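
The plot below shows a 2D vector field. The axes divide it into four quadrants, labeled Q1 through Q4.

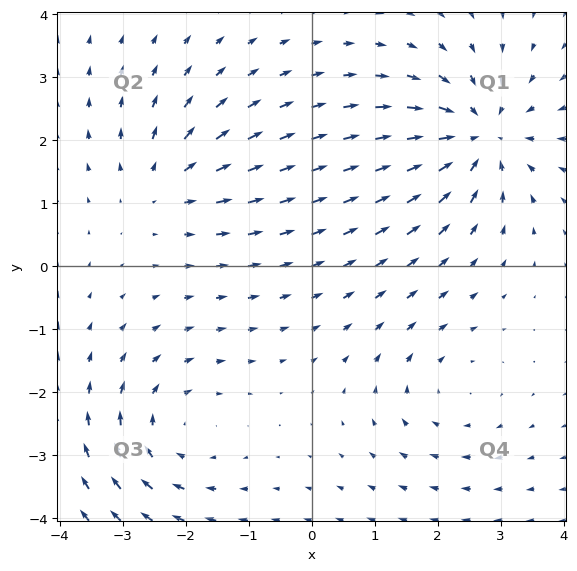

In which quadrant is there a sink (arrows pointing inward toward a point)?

Q1

The sink sits at approximately (2.7, 2.1), which lies in quadrant Q1. The divergence there is about -5, negative as expected for a sink.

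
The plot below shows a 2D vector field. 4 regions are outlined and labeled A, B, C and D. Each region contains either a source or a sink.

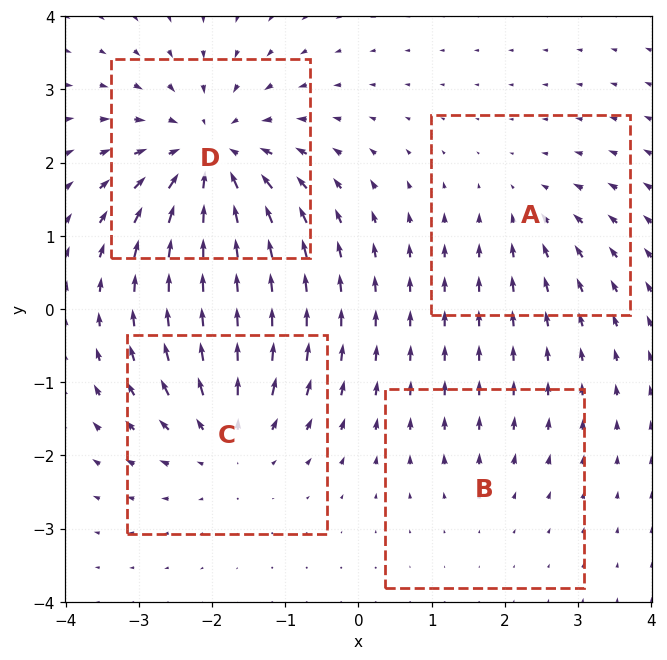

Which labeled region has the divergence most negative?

Divergence at each region's feature centre — A: about -3, B: about +2, C: about +4, D: about -6. Region D is most negative.

D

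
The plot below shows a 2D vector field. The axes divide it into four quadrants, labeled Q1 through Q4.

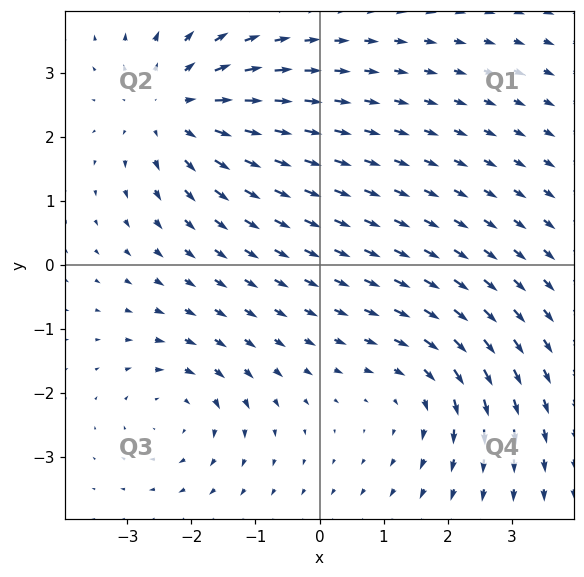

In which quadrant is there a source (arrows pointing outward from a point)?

The source sits at approximately (-2.3, 2.4), which lies in quadrant Q2. The divergence there is about +4, positive as expected for a source.

Q2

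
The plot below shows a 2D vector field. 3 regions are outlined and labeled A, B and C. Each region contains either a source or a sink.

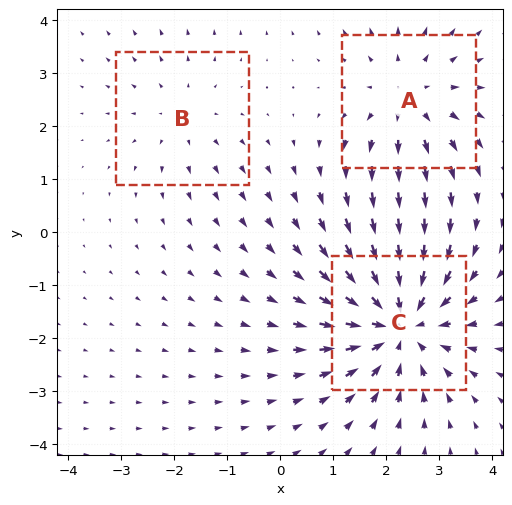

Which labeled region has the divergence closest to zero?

Divergence at each region's feature centre — A: about +3, B: about +2, C: about -4. Region B is closest to zero.

B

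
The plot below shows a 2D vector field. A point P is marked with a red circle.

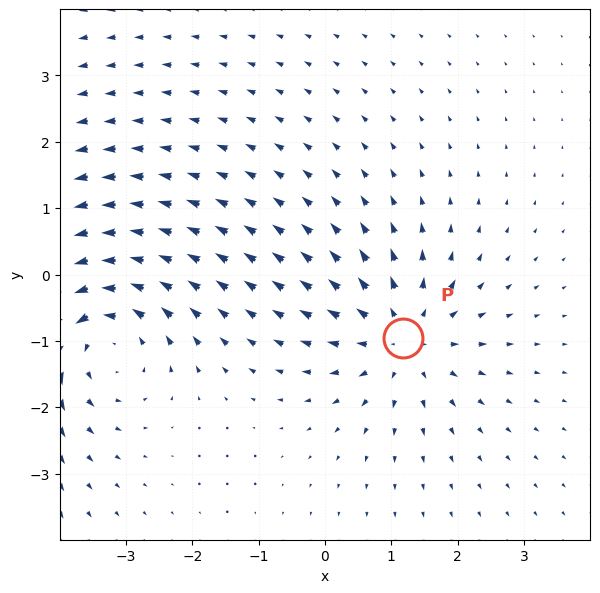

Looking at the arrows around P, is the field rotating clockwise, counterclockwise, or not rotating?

Near P at (1.2, -1.0) the arrows show no circulation. The curl there is ≈0.

not rotating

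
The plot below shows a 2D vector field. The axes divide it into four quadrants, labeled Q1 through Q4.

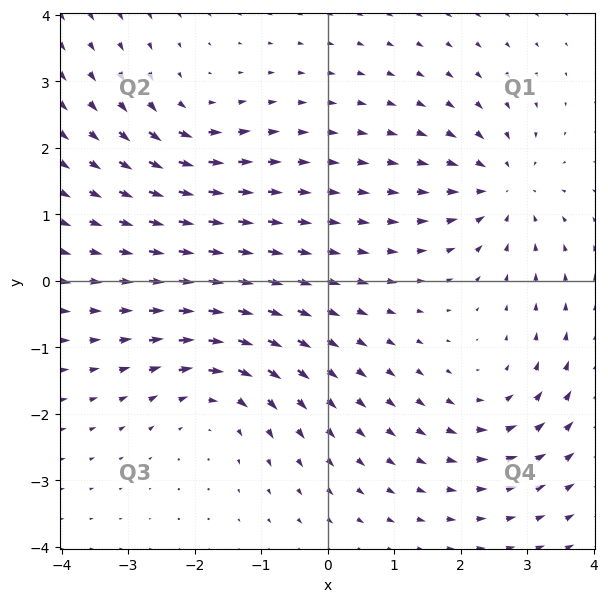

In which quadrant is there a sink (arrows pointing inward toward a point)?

The sink sits at approximately (2.6, 1.4), which lies in quadrant Q1. The divergence there is about -5, negative as expected for a sink.

Q1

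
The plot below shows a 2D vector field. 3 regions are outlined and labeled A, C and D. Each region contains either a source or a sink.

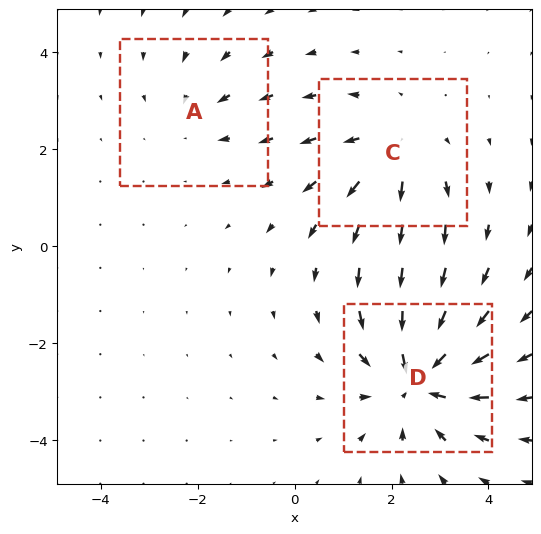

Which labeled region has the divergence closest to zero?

Divergence at each region's feature centre — A: about -2, C: about +3, D: about -4. Region A is closest to zero.

A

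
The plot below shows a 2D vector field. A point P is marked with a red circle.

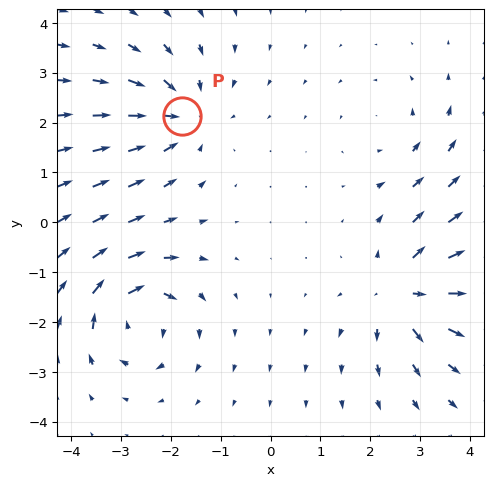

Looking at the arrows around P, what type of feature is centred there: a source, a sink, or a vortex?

At P (-1.8, 2.1) the arrows converge inward. Divergence about -4, curl ≈0 — negative divergence with near-zero curl is a sink.

sink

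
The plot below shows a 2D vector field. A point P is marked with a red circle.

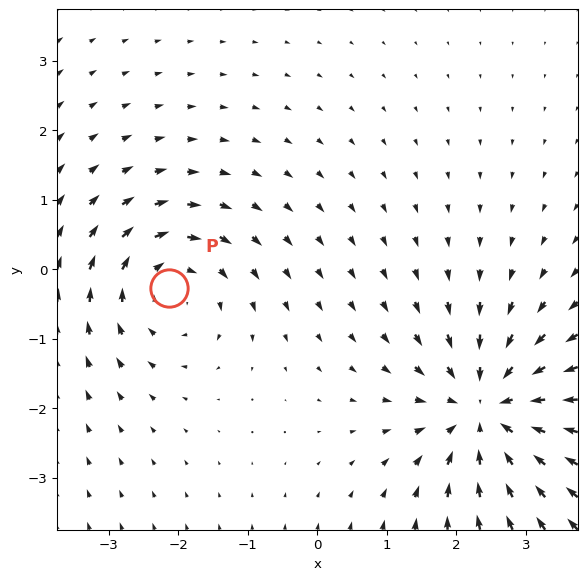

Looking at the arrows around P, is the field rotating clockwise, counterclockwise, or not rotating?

clockwise

Near P at (-2.1, -0.3) the arrows circulate clockwise. The curl (z-component) there is about -3; negative curl means clockwise rotation.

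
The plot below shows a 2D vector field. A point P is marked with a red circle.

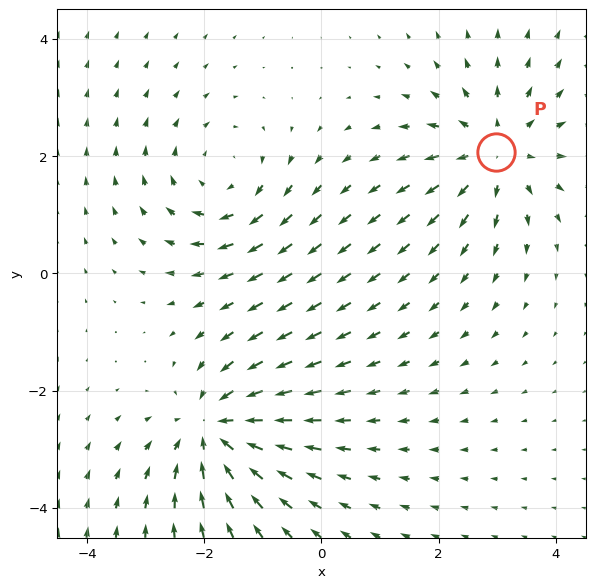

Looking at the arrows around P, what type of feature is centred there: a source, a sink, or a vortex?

At P (3.0, 2.1) the arrows spread outward. Divergence about +4, curl ≈0 — positive divergence with near-zero curl is a source.

source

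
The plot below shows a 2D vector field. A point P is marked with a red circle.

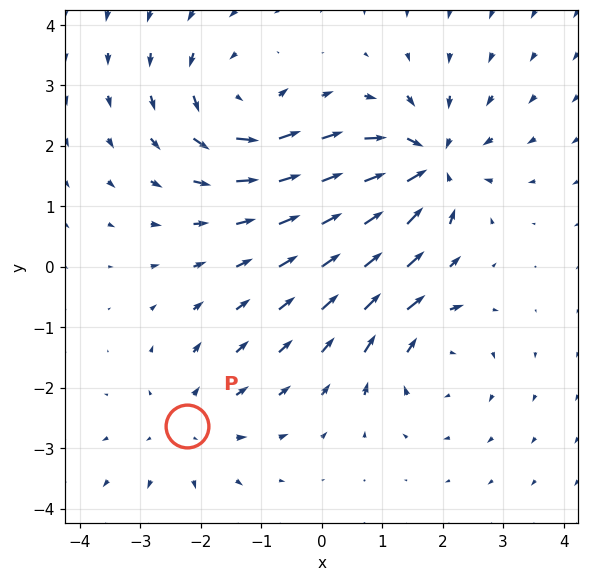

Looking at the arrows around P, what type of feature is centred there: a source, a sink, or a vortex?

source

At P (-2.2, -2.6) the arrows spread outward. Divergence about +3, curl ≈0 — positive divergence with near-zero curl is a source.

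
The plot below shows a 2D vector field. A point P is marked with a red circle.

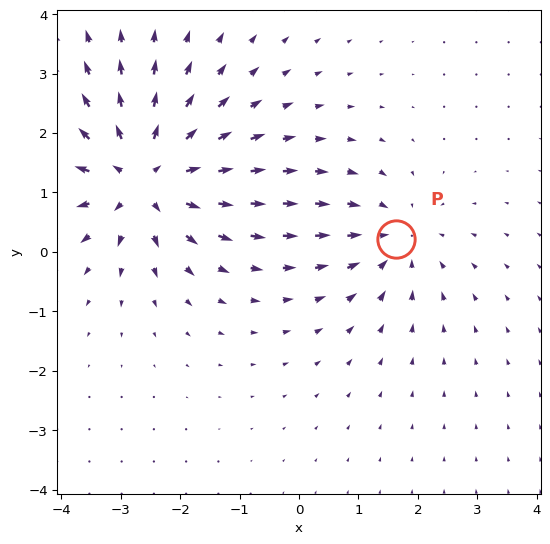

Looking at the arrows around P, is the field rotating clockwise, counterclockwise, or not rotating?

not rotating

Near P at (1.6, 0.2) the arrows show no circulation. The curl there is ≈0.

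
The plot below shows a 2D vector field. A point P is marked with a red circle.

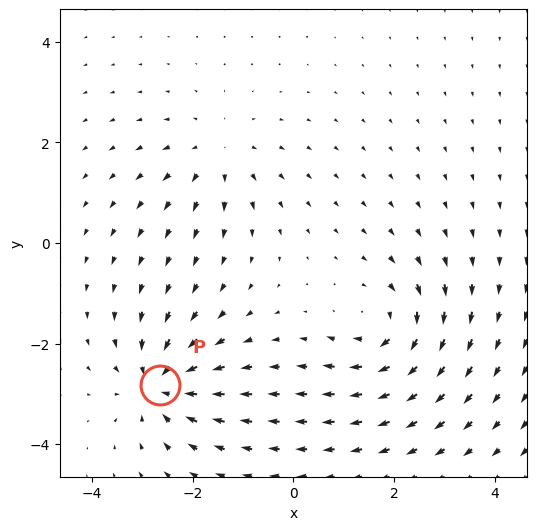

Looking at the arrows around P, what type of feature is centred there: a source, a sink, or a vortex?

sink

At P (-2.6, -2.8) the arrows converge inward. Divergence about -6, curl ≈0 — negative divergence with near-zero curl is a sink.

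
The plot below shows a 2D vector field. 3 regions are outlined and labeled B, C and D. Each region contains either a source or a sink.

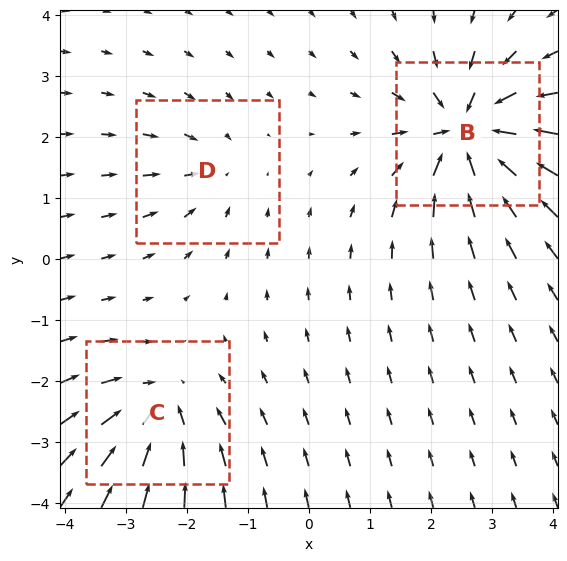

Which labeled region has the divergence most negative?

Divergence at each region's feature centre — B: about -7, C: about -4, D: about -2. Region B is most negative.

B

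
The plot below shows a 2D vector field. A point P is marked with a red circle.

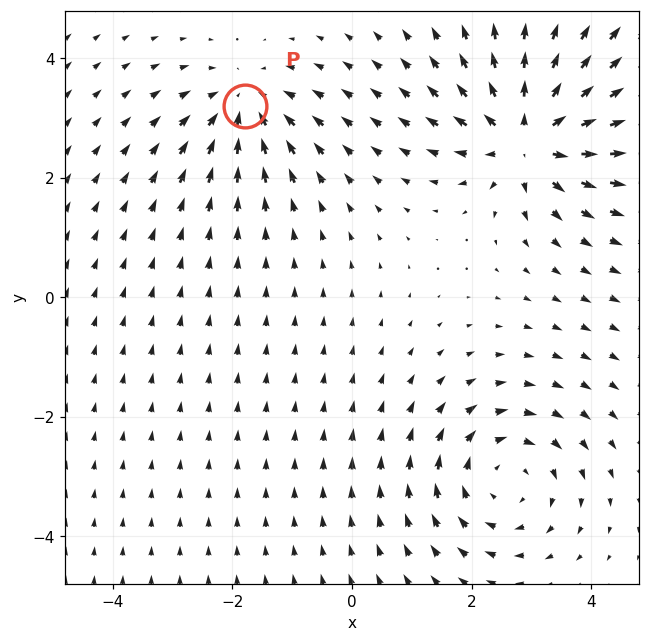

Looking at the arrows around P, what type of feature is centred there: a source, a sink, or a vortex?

sink

At P (-1.8, 3.2) the arrows converge inward. Divergence about -4, curl ≈0 — negative divergence with near-zero curl is a sink.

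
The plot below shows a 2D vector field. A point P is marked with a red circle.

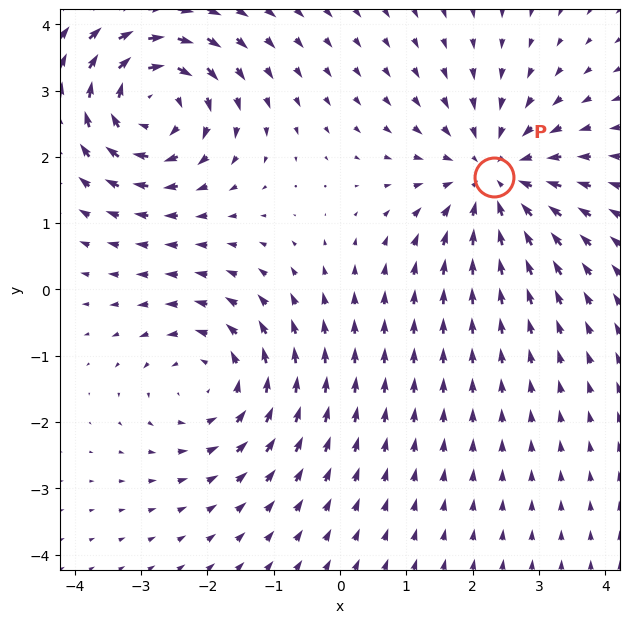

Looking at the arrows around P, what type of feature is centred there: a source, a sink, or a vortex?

At P (2.3, 1.7) the arrows converge inward. Divergence about -3, curl ≈0 — negative divergence with near-zero curl is a sink.

sink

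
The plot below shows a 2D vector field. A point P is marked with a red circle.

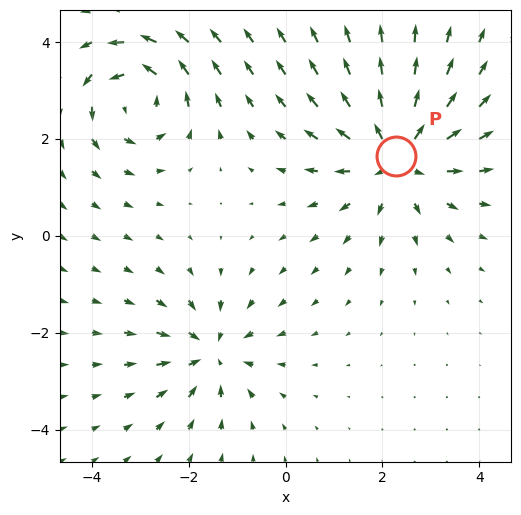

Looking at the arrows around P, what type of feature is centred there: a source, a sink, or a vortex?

At P (2.3, 1.6) the arrows spread outward. Divergence about +4, curl ≈0 — positive divergence with near-zero curl is a source.

source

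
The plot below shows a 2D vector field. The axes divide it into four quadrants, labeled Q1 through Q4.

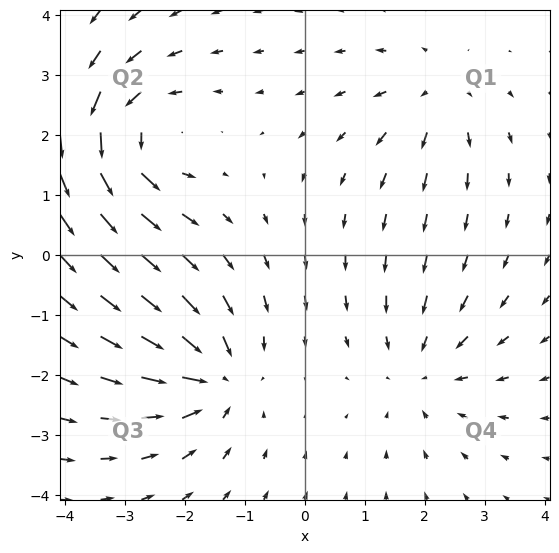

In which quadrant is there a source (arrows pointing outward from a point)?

Q1

The source sits at approximately (2.2, 2.6), which lies in quadrant Q1. The divergence there is about +3, positive as expected for a source.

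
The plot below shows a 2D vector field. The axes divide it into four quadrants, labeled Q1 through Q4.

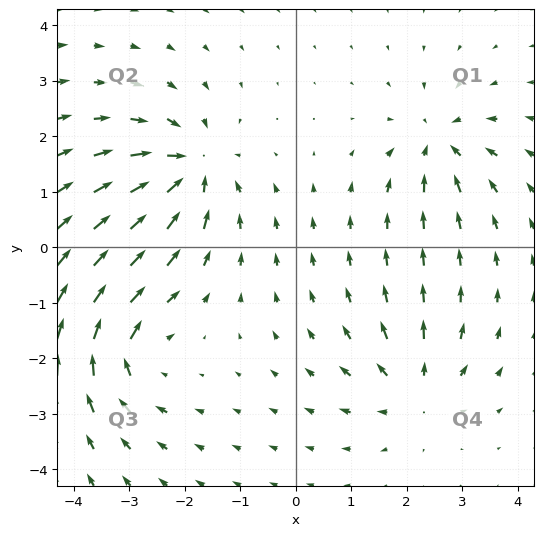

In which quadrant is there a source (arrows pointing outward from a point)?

The source sits at approximately (2.2, -2.6), which lies in quadrant Q4. The divergence there is about +4, positive as expected for a source.

Q4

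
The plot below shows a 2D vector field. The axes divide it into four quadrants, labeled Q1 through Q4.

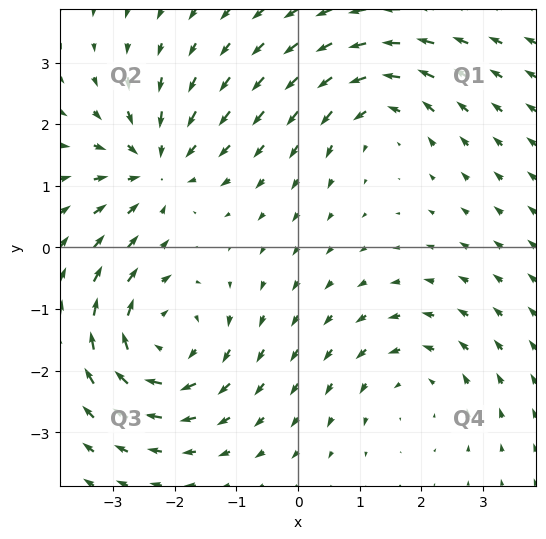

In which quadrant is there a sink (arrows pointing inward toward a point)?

Q2

The sink sits at approximately (-2.3, 1.3), which lies in quadrant Q2. The divergence there is about -4, negative as expected for a sink.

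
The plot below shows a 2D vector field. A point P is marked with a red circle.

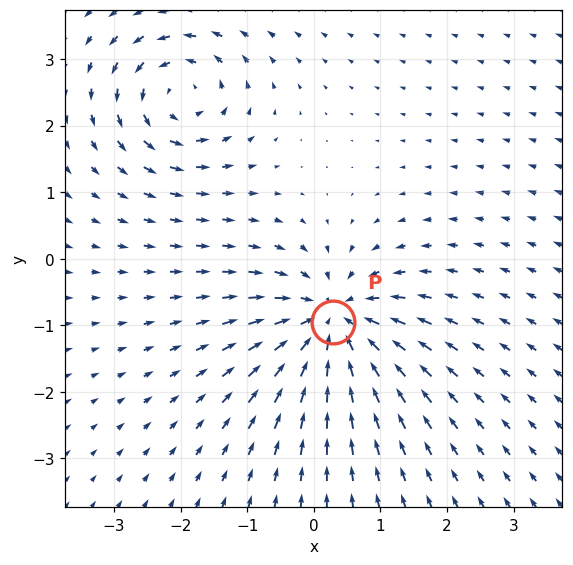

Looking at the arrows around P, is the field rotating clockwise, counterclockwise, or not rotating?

Near P at (0.3, -1.0) the arrows show no circulation. The curl there is ≈0.

not rotating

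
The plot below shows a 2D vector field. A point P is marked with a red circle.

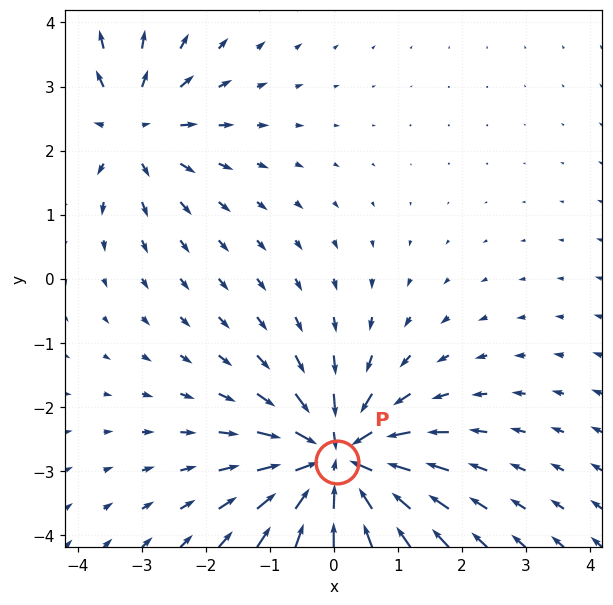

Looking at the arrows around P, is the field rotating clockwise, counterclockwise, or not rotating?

Near P at (0.0, -2.9) the arrows show no circulation. The curl there is ≈0.

not rotating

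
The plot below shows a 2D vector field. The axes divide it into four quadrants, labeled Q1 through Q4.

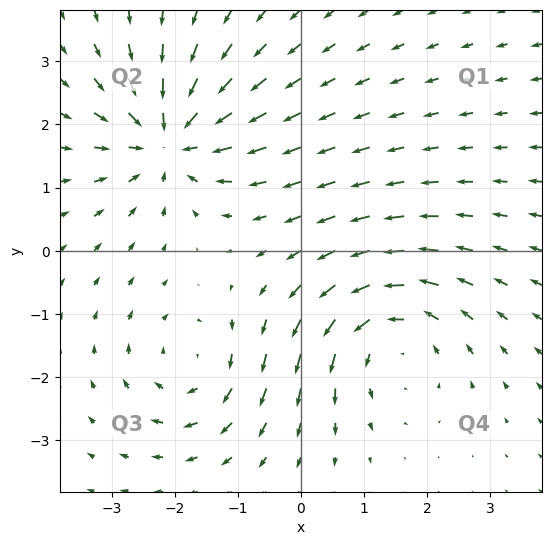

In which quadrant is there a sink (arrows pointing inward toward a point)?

Q2

The sink sits at approximately (-2.1, 1.8), which lies in quadrant Q2. The divergence there is about -6, negative as expected for a sink.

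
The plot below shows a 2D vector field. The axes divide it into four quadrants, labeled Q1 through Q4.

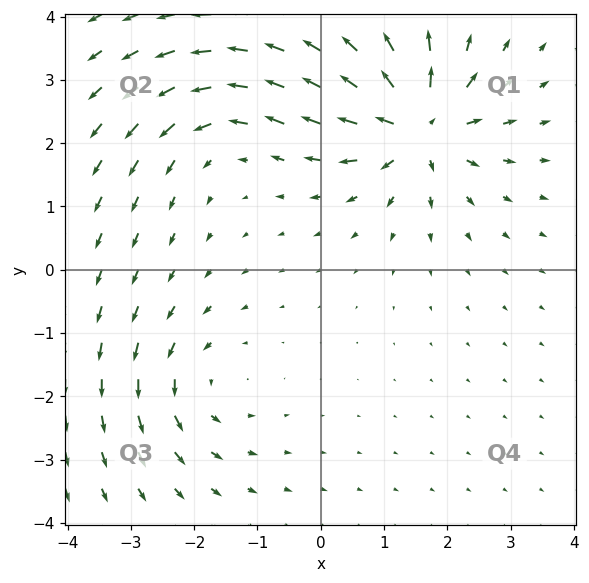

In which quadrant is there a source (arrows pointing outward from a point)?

Q1

The source sits at approximately (1.5, 2.3), which lies in quadrant Q1. The divergence there is about +7, positive as expected for a source.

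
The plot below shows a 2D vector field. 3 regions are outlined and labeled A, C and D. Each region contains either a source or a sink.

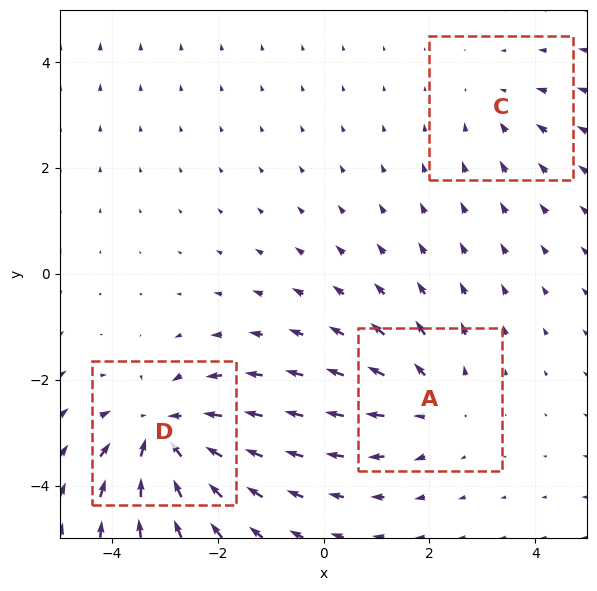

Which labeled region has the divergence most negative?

Divergence at each region's feature centre — A: about +3, C: about -2, D: about -5. Region D is most negative.

D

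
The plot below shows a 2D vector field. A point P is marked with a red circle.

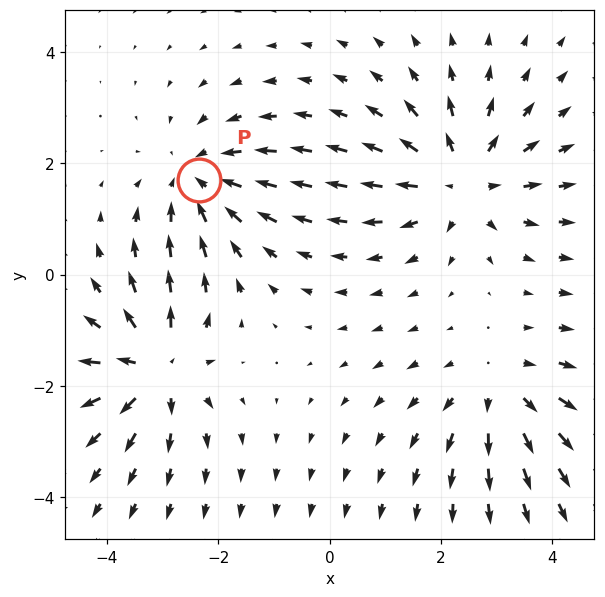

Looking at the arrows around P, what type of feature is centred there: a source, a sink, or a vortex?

At P (-2.3, 1.7) the arrows converge inward. Divergence about -3, curl ≈0 — negative divergence with near-zero curl is a sink.

sink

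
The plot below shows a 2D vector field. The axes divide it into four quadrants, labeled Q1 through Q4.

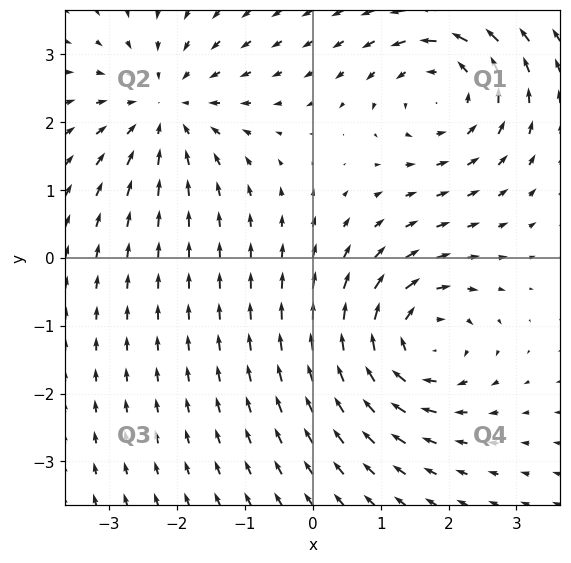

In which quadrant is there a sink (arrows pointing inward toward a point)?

The sink sits at approximately (-2.2, 2.2), which lies in quadrant Q2. The divergence there is about -4, negative as expected for a sink.

Q2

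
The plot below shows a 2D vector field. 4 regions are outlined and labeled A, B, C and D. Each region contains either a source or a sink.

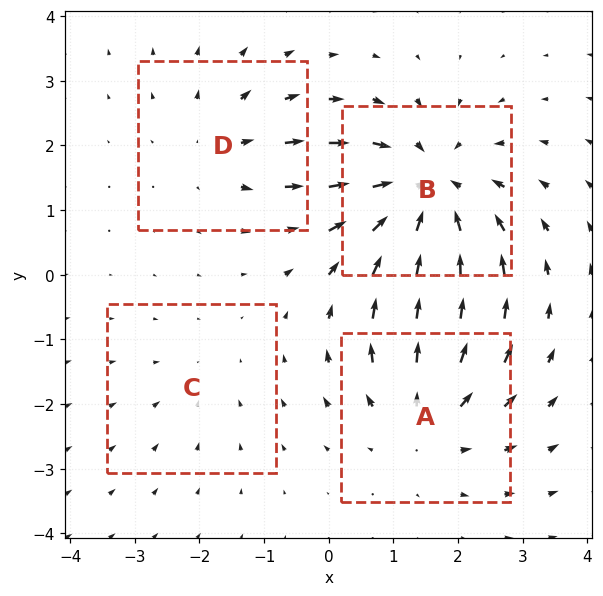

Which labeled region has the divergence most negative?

Divergence at each region's feature centre — A: about +4, B: about -6, C: about -2, D: about +3. Region B is most negative.

B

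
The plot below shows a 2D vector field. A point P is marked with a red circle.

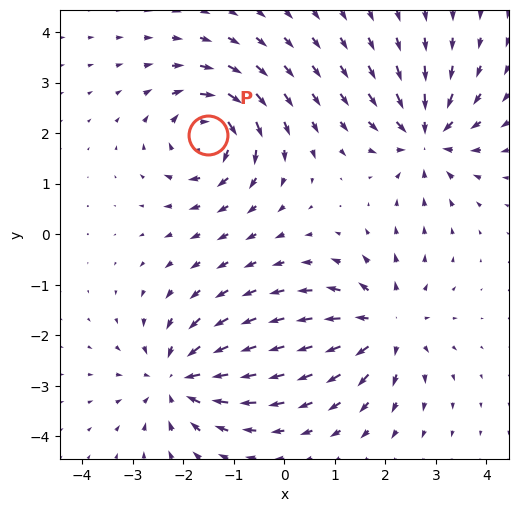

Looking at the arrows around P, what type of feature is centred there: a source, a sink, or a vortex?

At P (-1.5, 2.0) the arrows circulate clockwise. Divergence ≈0, curl about -5 — near-zero divergence with nonzero curl is a vortex.

vortex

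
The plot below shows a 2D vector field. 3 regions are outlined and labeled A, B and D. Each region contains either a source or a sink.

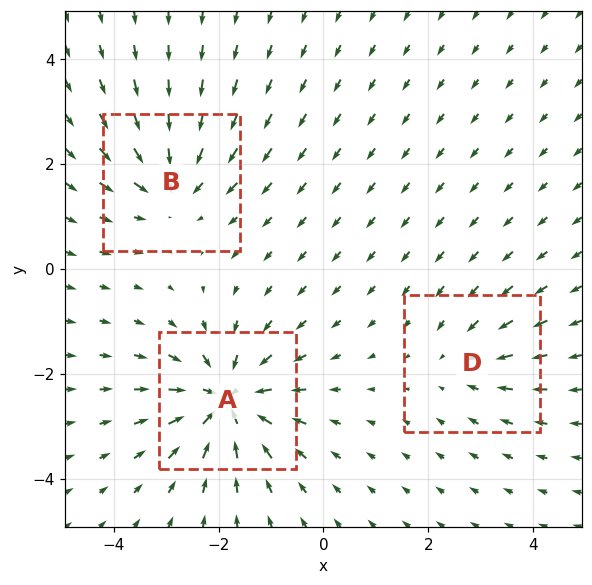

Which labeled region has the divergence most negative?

Divergence at each region's feature centre — A: about -5, B: about -4, D: about -2. Region A is most negative.

A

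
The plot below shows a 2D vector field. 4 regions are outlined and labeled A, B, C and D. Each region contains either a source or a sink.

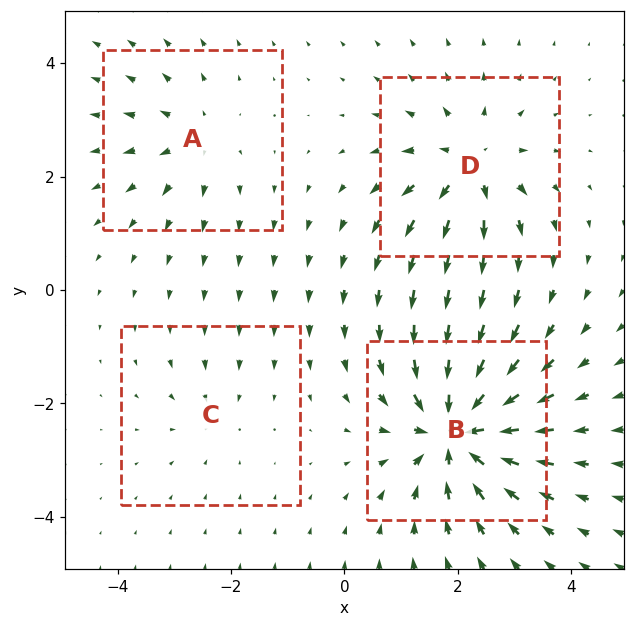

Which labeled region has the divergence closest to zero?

C

Divergence at each region's feature centre — A: about +4, B: about -8, C: about -2, D: about +5. Region C is closest to zero.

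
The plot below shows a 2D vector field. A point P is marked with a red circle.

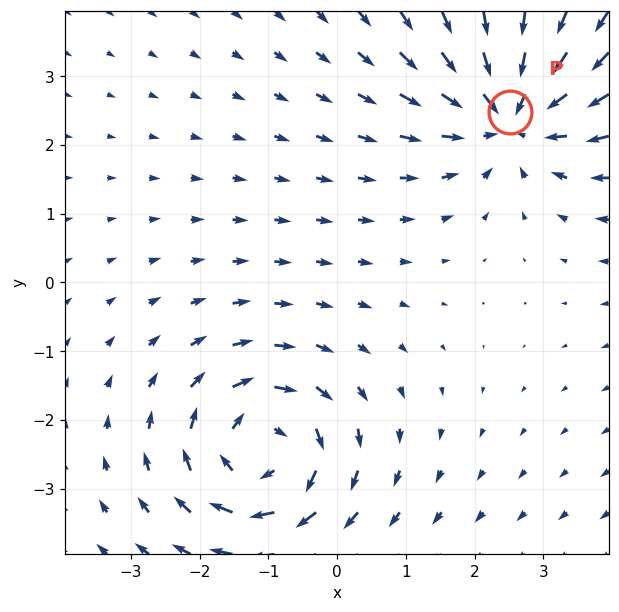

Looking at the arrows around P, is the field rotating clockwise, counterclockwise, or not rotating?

Near P at (2.5, 2.5) the arrows show no circulation. The curl there is ≈0.

not rotating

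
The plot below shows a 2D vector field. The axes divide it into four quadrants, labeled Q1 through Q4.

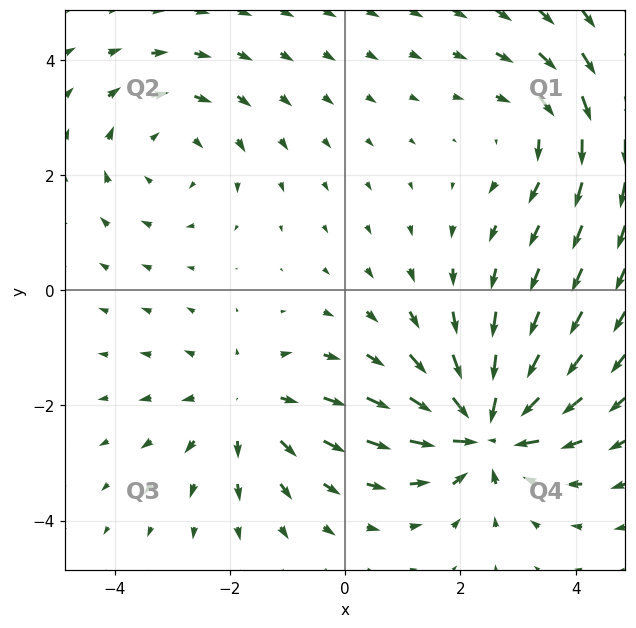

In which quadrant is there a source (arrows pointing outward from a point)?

The source sits at approximately (-1.7, -2.0), which lies in quadrant Q3. The divergence there is about +3, positive as expected for a source.

Q3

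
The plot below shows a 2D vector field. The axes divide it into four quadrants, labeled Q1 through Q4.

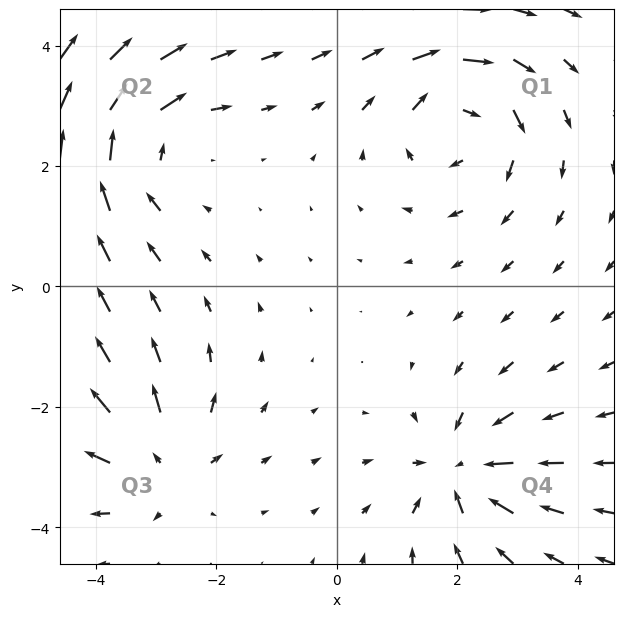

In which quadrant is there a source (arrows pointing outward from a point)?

The source sits at approximately (-2.9, -2.9), which lies in quadrant Q3. The divergence there is about +4, positive as expected for a source.

Q3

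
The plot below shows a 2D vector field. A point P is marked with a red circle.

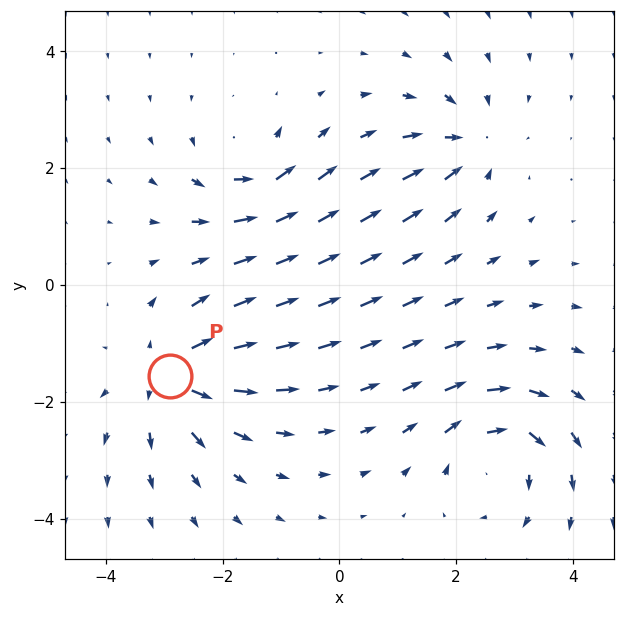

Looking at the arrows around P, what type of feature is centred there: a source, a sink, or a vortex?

source

At P (-2.9, -1.6) the arrows spread outward. Divergence about +6, curl ≈0 — positive divergence with near-zero curl is a source.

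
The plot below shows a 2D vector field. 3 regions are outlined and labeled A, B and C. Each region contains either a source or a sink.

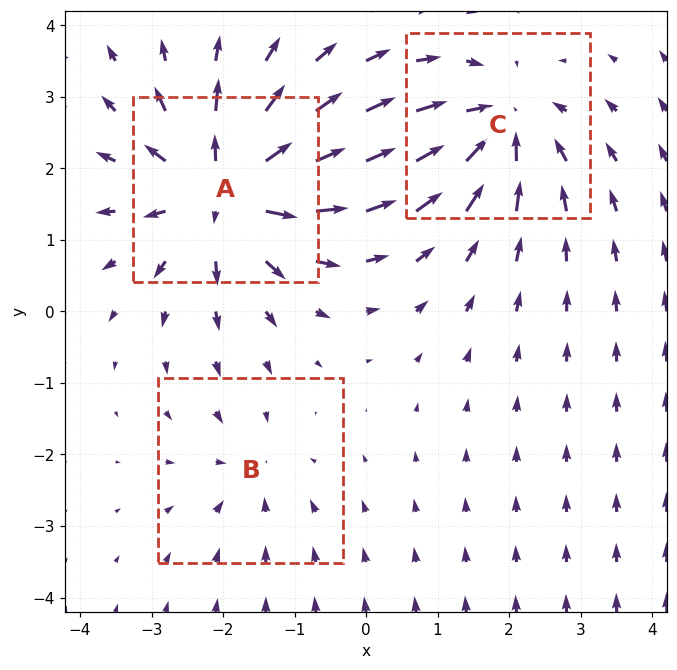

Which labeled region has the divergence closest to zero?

Divergence at each region's feature centre — A: about +5, B: about -2, C: about -4. Region B is closest to zero.

B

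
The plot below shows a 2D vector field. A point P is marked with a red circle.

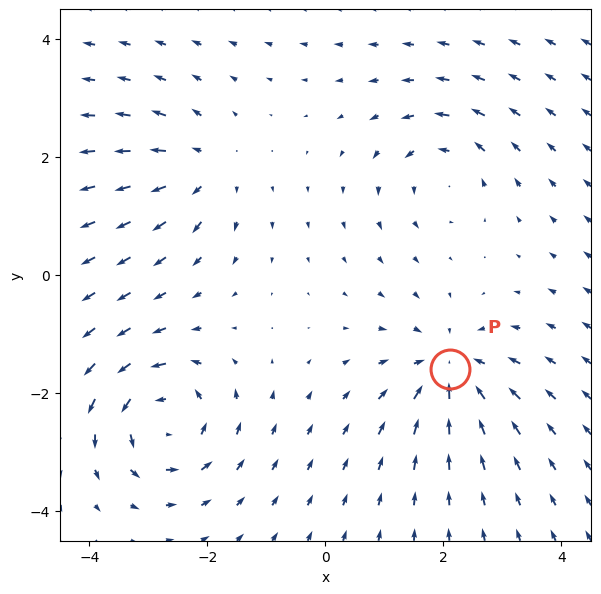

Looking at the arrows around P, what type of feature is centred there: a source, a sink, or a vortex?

sink

At P (2.1, -1.6) the arrows converge inward. Divergence about -4, curl ≈0 — negative divergence with near-zero curl is a sink.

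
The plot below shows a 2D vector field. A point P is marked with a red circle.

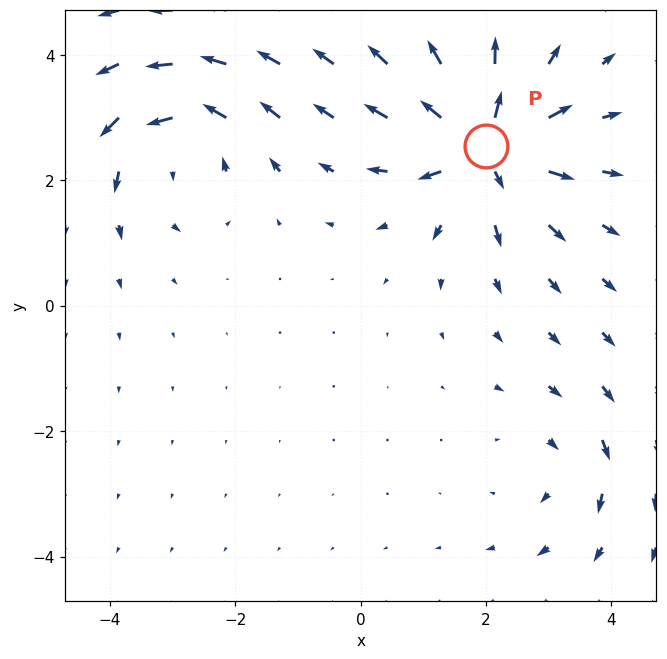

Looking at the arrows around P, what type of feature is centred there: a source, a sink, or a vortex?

source

At P (2.0, 2.5) the arrows spread outward. Divergence about +7, curl ≈0 — positive divergence with near-zero curl is a source.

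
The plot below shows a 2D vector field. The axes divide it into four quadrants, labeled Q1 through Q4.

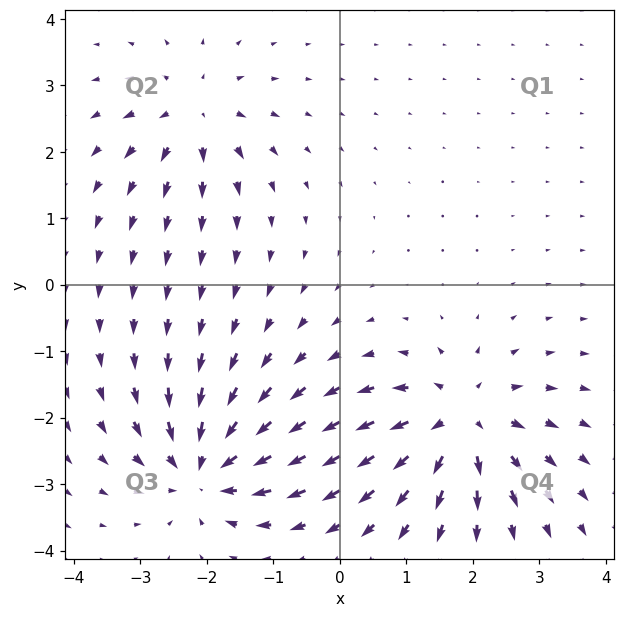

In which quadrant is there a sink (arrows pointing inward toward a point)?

The sink sits at approximately (-2.0, -2.8), which lies in quadrant Q3. The divergence there is about -6, negative as expected for a sink.

Q3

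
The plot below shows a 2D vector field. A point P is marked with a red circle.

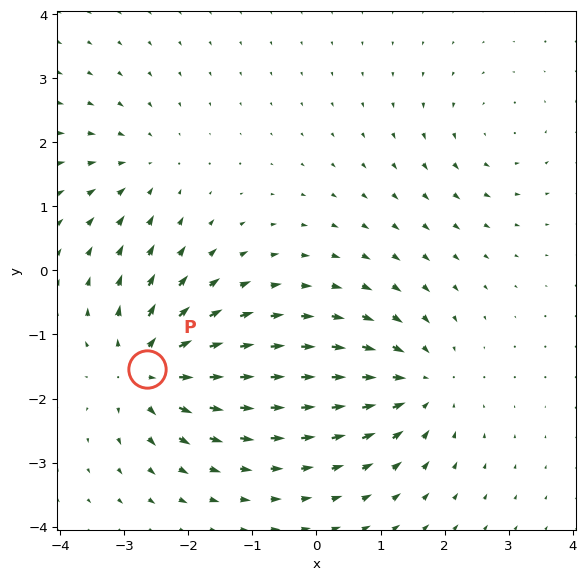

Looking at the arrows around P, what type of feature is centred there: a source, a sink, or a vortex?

source

At P (-2.7, -1.5) the arrows spread outward. Divergence about +7, curl ≈0 — positive divergence with near-zero curl is a source.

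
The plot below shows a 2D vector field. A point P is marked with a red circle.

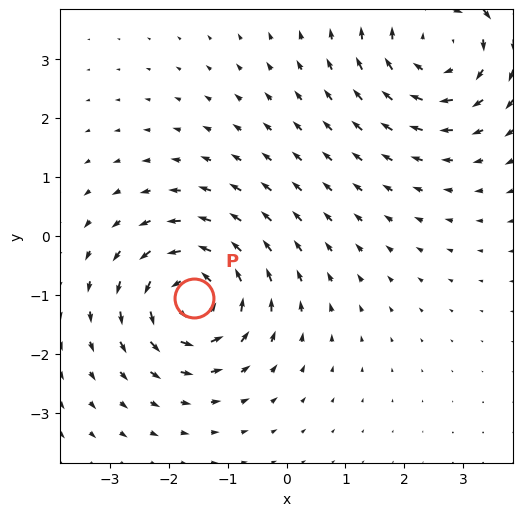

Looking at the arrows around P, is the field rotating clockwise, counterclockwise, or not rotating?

Near P at (-1.6, -1.1) the arrows circulate counterclockwise. The curl (z-component) there is about +4; positive curl means counterclockwise rotation.

counterclockwise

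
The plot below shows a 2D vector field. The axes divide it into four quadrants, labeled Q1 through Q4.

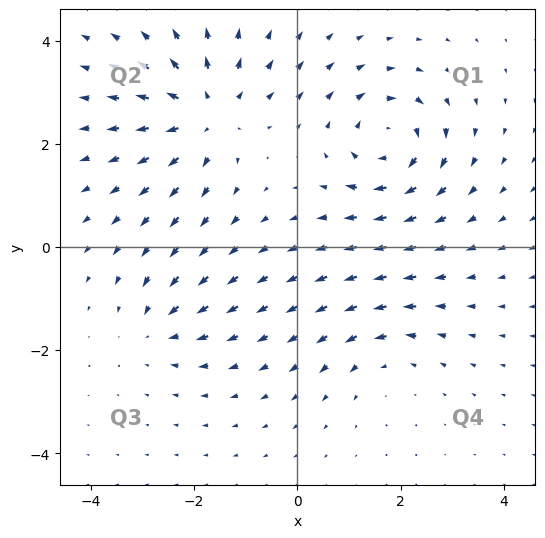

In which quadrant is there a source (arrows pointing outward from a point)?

The source sits at approximately (-1.8, 2.6), which lies in quadrant Q2. The divergence there is about +5, positive as expected for a source.

Q2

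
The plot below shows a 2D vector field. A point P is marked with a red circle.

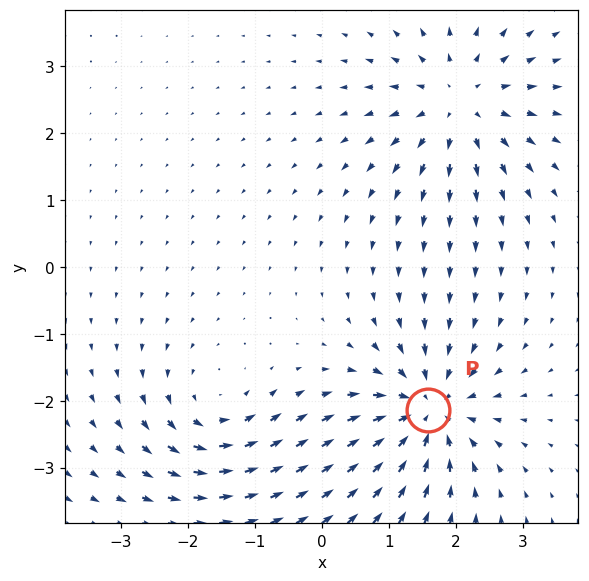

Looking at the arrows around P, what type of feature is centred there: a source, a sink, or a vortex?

sink

At P (1.6, -2.1) the arrows converge inward. Divergence about -6, curl ≈0 — negative divergence with near-zero curl is a sink.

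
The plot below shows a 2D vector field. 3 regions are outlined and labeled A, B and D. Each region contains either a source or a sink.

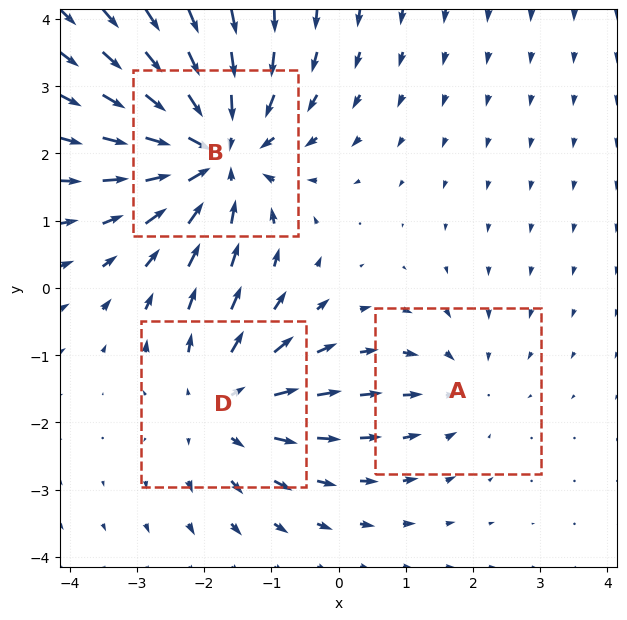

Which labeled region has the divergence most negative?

B

Divergence at each region's feature centre — A: about -2, B: about -5, D: about +3. Region B is most negative.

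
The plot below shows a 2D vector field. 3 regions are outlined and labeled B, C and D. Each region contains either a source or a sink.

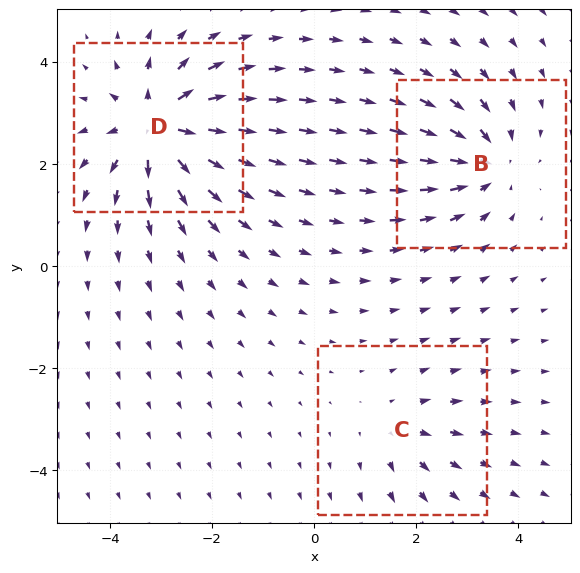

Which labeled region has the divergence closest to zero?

C

Divergence at each region's feature centre — B: about -4, C: about +2, D: about +6. Region C is closest to zero.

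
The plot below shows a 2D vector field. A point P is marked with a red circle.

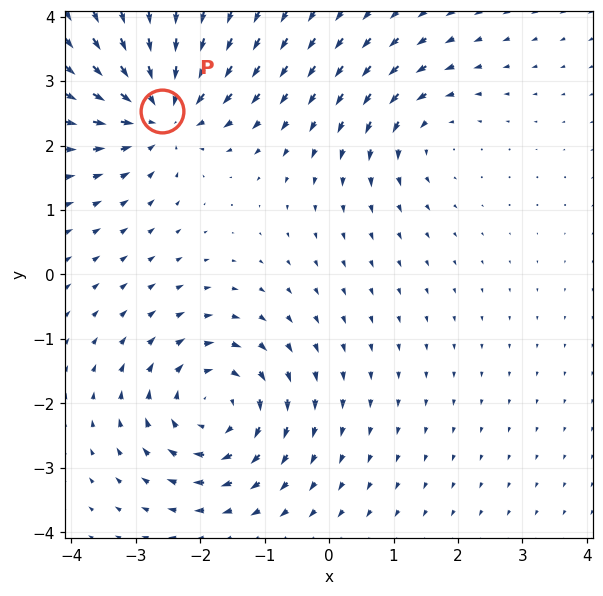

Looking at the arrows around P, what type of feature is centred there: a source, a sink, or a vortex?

sink

At P (-2.6, 2.5) the arrows converge inward. Divergence about -6, curl ≈0 — negative divergence with near-zero curl is a sink.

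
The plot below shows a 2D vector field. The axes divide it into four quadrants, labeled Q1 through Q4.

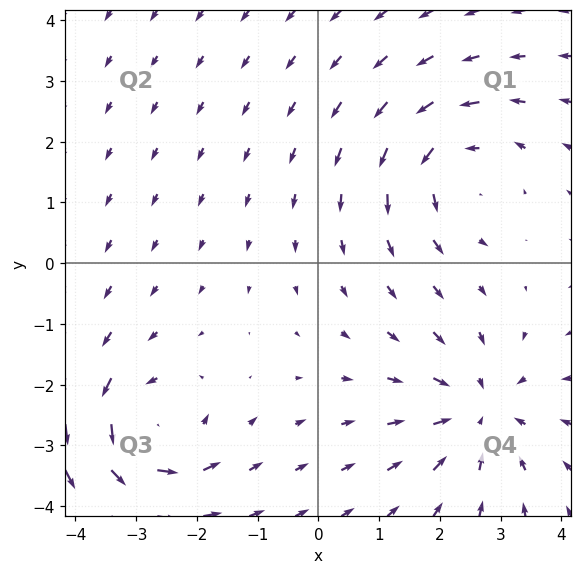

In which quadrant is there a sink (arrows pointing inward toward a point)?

Q4

The sink sits at approximately (2.7, -2.4), which lies in quadrant Q4. The divergence there is about -3, negative as expected for a sink.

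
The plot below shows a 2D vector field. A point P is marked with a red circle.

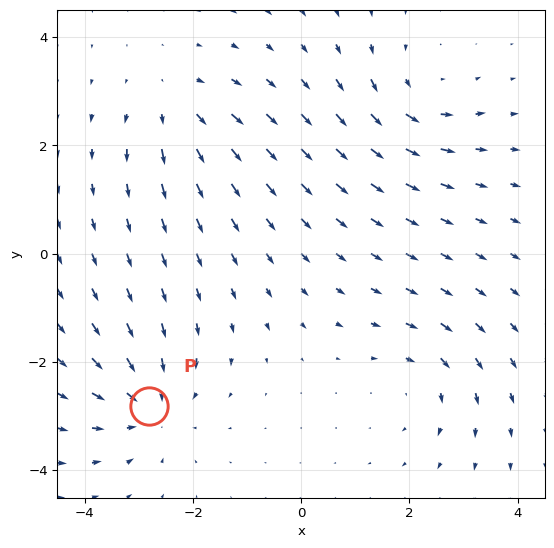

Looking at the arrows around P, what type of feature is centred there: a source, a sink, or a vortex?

sink

At P (-2.8, -2.8) the arrows converge inward. Divergence about -5, curl ≈0 — negative divergence with near-zero curl is a sink.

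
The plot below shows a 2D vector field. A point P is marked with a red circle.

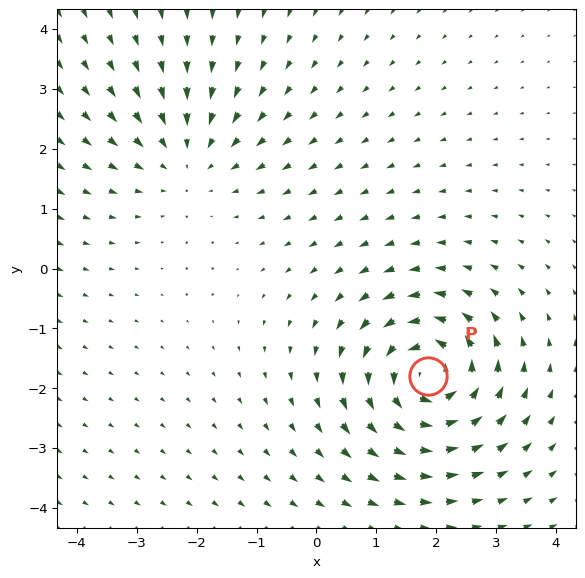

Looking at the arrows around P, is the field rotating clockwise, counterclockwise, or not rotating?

counterclockwise

Near P at (1.9, -1.8) the arrows circulate counterclockwise. The curl (z-component) there is about +6; positive curl means counterclockwise rotation.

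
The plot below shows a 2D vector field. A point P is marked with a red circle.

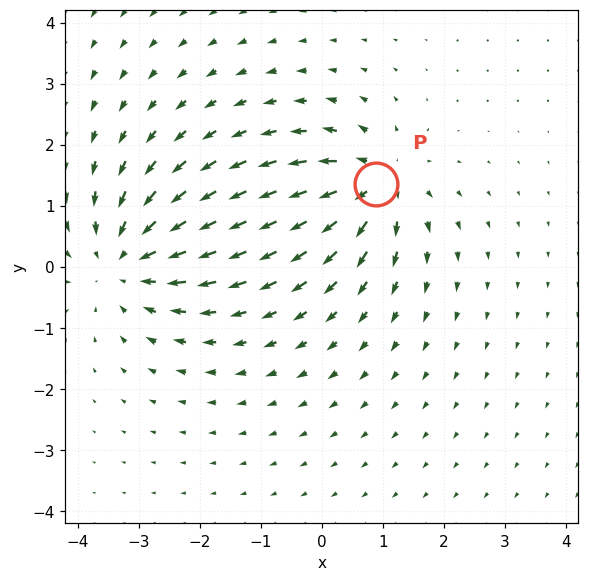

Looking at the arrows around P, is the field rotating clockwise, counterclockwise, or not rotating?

not rotating

Near P at (0.9, 1.4) the arrows show no circulation. The curl there is ≈0.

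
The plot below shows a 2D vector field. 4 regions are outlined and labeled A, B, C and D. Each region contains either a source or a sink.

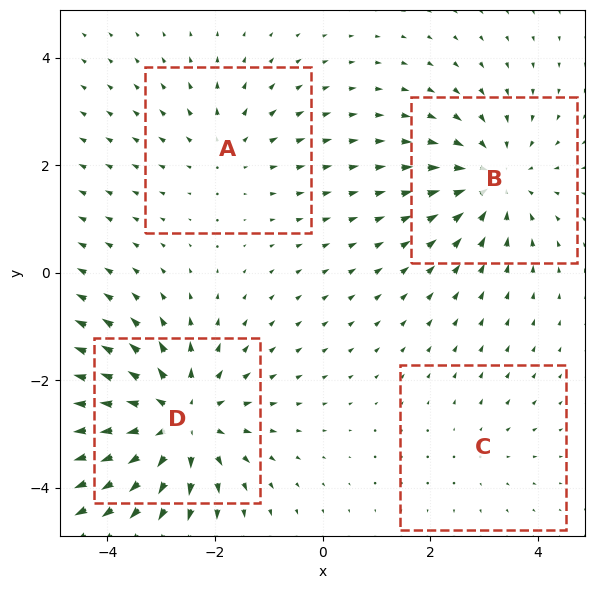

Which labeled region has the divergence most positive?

Divergence at each region's feature centre — A: about +3, B: about -4, C: about +2, D: about +6. Region D is most positive.

D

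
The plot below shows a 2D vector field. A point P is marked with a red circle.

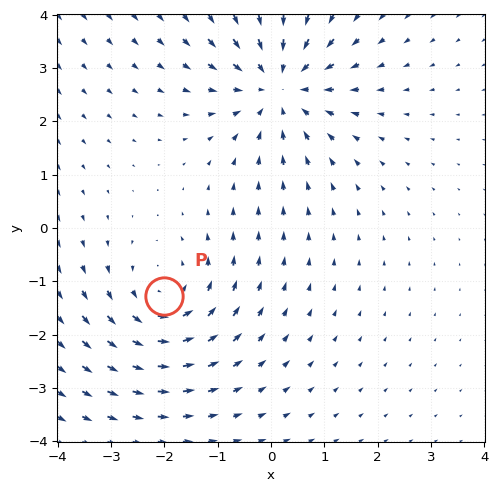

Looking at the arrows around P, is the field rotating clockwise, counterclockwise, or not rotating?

counterclockwise

Near P at (-2.0, -1.3) the arrows circulate counterclockwise. The curl (z-component) there is about +2; positive curl means counterclockwise rotation.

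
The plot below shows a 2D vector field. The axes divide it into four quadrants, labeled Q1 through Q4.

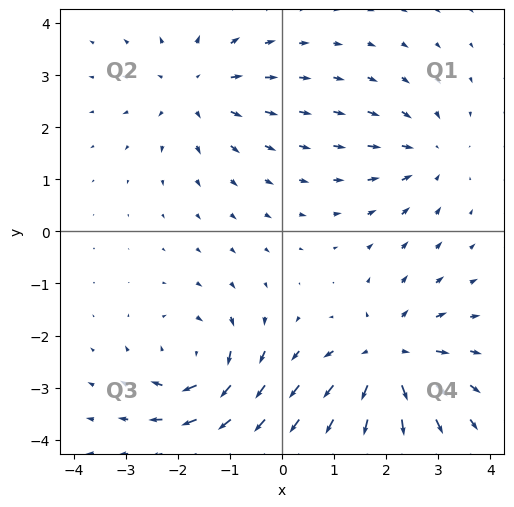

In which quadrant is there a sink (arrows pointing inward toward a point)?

Q1

The sink sits at approximately (2.8, 1.5), which lies in quadrant Q1. The divergence there is about -3, negative as expected for a sink.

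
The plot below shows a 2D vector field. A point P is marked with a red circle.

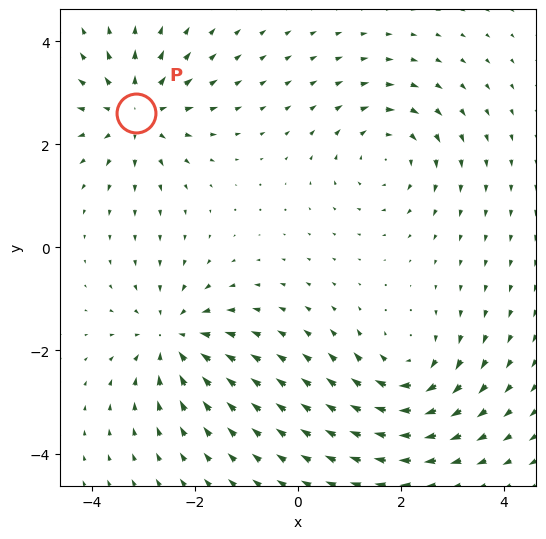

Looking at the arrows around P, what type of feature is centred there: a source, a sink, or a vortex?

At P (-3.1, 2.6) the arrows spread outward. Divergence about +5, curl ≈0 — positive divergence with near-zero curl is a source.

source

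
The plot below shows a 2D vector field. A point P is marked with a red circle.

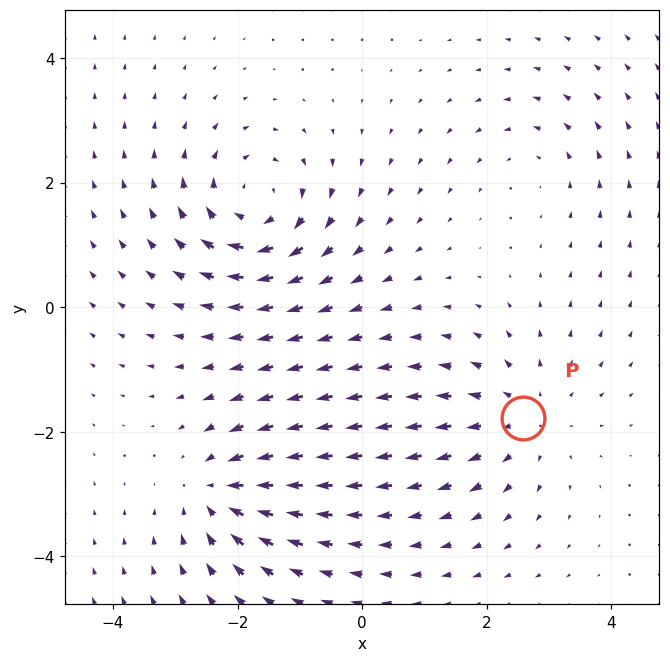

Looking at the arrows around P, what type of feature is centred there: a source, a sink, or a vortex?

source

At P (2.6, -1.8) the arrows spread outward. Divergence about +3, curl ≈0 — positive divergence with near-zero curl is a source.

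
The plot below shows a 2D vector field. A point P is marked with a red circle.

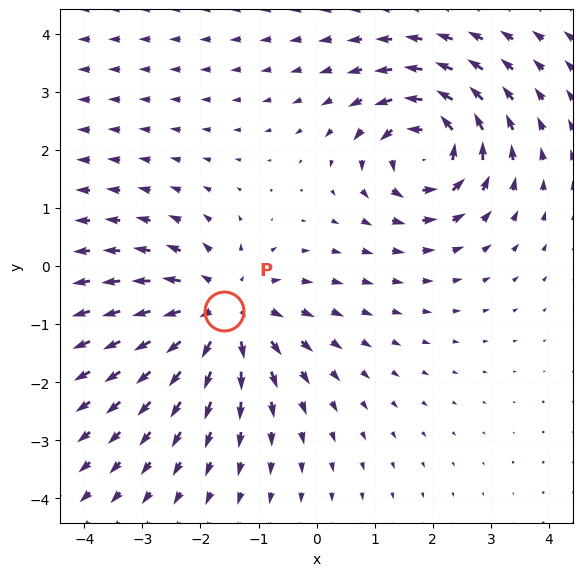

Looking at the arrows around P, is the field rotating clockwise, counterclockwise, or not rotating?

Near P at (-1.6, -0.8) the arrows show no circulation. The curl there is ≈0.

not rotating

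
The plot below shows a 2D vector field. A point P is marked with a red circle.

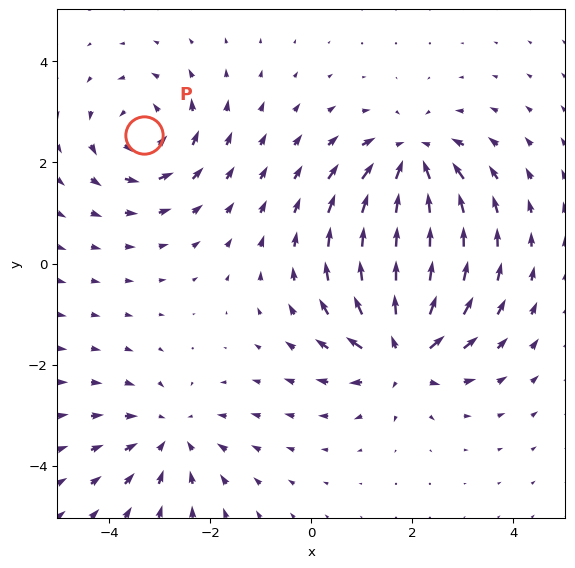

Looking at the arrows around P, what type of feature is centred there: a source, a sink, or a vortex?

At P (-3.3, 2.5) the arrows circulate counterclockwise. Divergence ≈0, curl about +3 — near-zero divergence with nonzero curl is a vortex.

vortex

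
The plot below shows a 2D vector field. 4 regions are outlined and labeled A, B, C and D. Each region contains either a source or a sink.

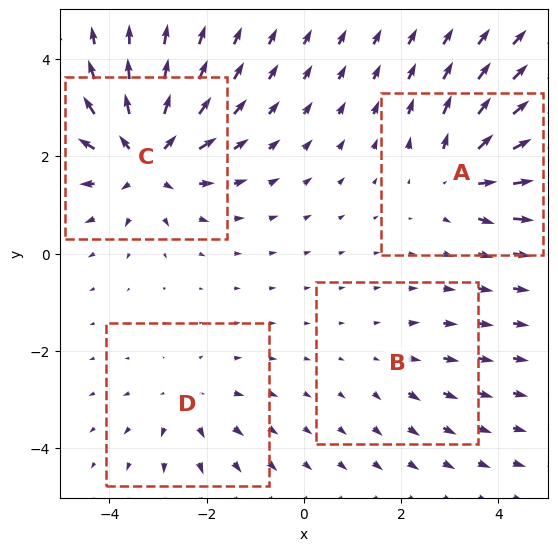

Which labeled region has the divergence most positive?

C

Divergence at each region's feature centre — A: about +5, B: about +2, C: about +7, D: about +3. Region C is most positive.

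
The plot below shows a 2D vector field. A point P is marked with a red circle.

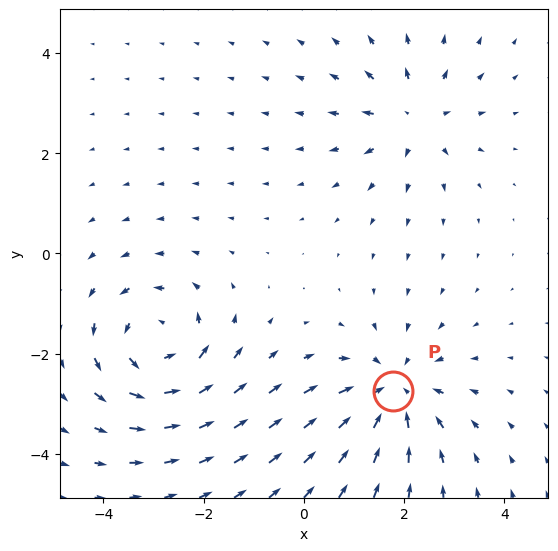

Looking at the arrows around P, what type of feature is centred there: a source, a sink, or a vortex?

sink

At P (1.8, -2.8) the arrows converge inward. Divergence about -4, curl ≈0 — negative divergence with near-zero curl is a sink.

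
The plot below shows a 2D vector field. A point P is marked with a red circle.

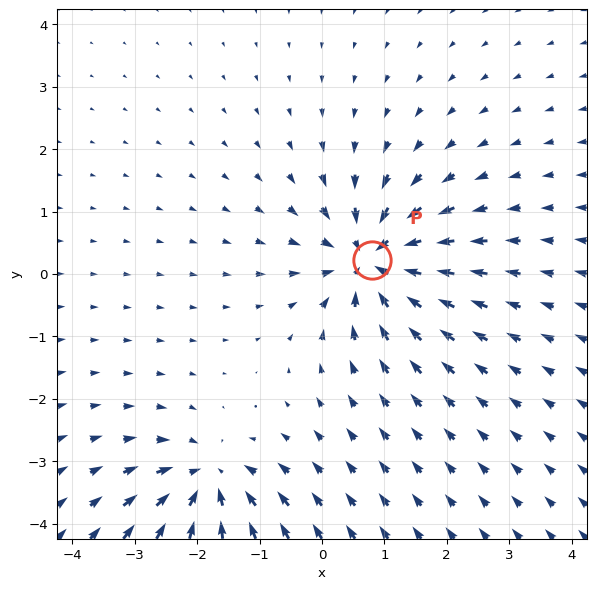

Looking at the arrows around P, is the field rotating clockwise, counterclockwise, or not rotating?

Near P at (0.8, 0.2) the arrows show no circulation. The curl there is ≈0.

not rotating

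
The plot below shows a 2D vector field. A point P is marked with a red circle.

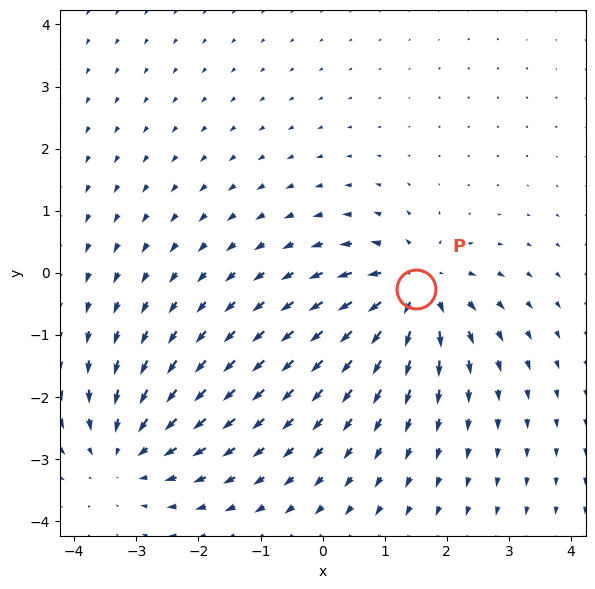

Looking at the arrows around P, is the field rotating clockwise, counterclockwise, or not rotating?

Near P at (1.5, -0.3) the arrows show no circulation. The curl there is ≈0.

not rotating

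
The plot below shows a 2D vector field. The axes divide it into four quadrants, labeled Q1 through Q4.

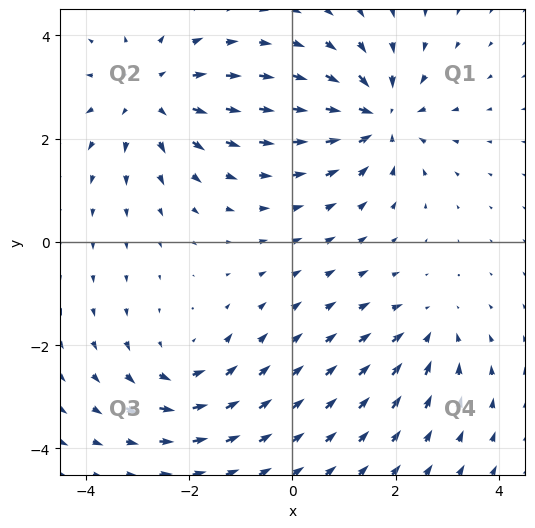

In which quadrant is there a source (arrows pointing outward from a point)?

The source sits at approximately (-2.7, 2.8), which lies in quadrant Q2. The divergence there is about +4, positive as expected for a source.

Q2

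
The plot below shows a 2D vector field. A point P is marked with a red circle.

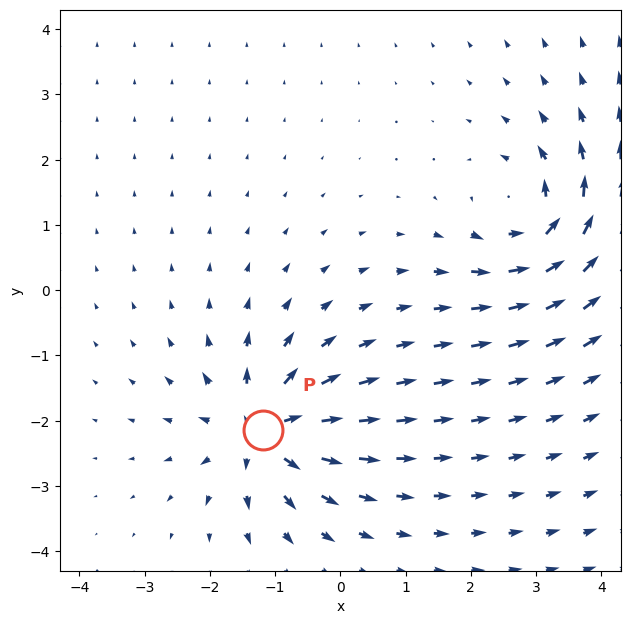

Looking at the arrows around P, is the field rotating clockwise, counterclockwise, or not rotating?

Near P at (-1.2, -2.1) the arrows show no circulation. The curl there is ≈0.

not rotating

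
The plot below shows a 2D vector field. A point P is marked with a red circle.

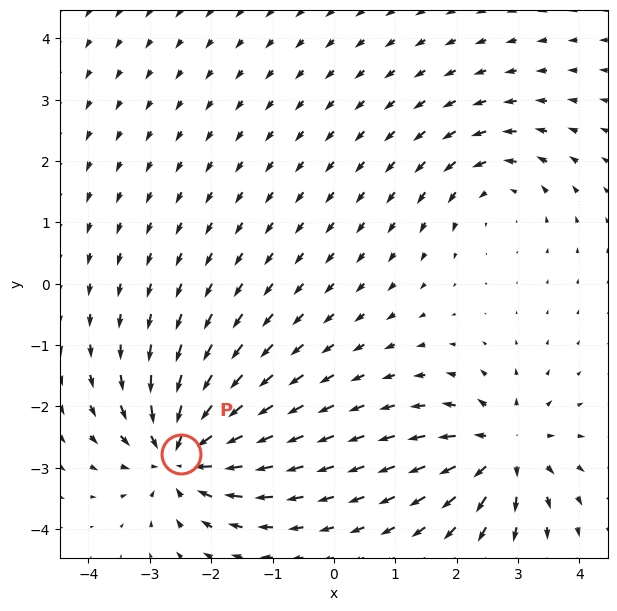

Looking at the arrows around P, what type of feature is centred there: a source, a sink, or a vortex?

sink

At P (-2.5, -2.8) the arrows converge inward. Divergence about -6, curl ≈0 — negative divergence with near-zero curl is a sink.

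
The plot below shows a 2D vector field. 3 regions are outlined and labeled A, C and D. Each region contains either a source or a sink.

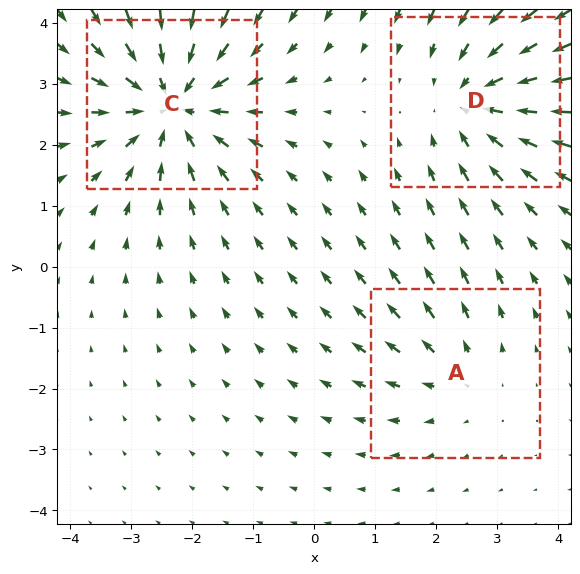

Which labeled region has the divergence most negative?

C

Divergence at each region's feature centre — A: about +2, C: about -4, D: about -3. Region C is most negative.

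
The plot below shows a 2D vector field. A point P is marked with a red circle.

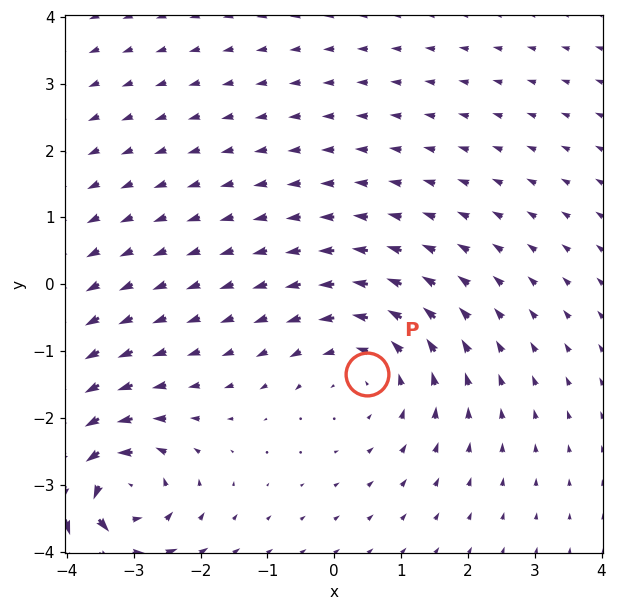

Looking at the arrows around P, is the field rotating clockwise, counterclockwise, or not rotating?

Near P at (0.5, -1.3) the arrows circulate counterclockwise. The curl (z-component) there is about +2; positive curl means counterclockwise rotation.

counterclockwise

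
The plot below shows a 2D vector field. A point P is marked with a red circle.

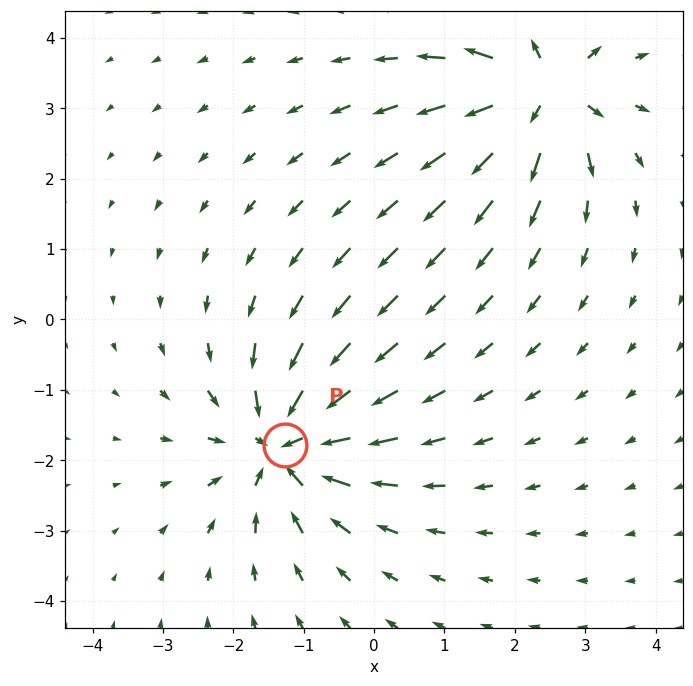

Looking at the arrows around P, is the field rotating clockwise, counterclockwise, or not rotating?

Near P at (-1.3, -1.8) the arrows show no circulation. The curl there is ≈0.

not rotating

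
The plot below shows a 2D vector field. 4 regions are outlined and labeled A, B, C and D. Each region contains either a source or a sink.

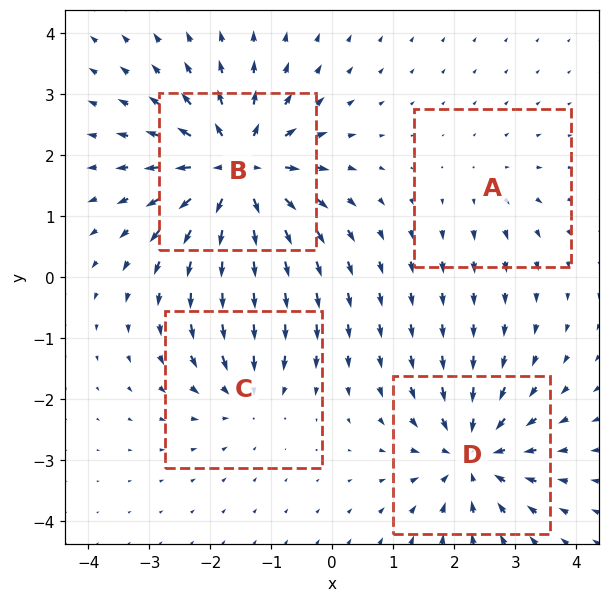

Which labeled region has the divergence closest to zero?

A

Divergence at each region's feature centre — A: about +2, B: about +9, C: about -4, D: about -6. Region A is closest to zero.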